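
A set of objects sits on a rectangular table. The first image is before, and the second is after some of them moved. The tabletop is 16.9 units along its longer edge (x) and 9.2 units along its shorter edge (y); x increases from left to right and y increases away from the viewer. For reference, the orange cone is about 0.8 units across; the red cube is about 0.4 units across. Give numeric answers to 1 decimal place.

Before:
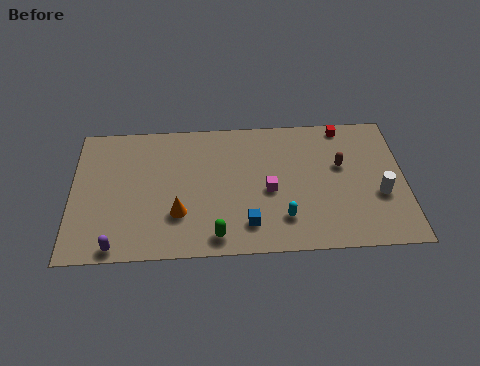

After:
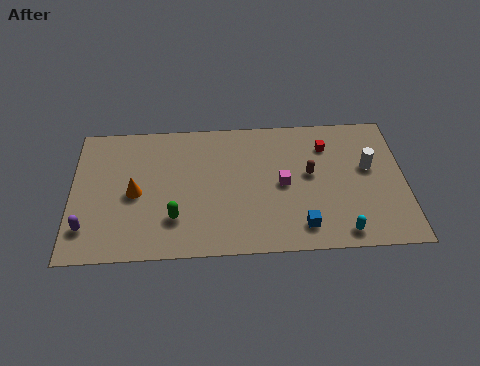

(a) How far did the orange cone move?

2.7

The orange cone was near (5.4, 2.8) before and (3.2, 4.3) after, so it travelled √(2.2² + 1.5²) ≈ 2.7 units.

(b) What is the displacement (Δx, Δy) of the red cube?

(-0.9, -1.3)

The red cube was at about (13.9, 8.3) and moved to about (13.0, 7.0).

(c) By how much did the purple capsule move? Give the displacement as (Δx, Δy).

(-1.5, 1.3)

The purple capsule started near (2.3, 0.8) and ended near (0.8, 2.1).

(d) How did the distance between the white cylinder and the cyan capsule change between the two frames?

-0.5

Before: roughly 5.1 units apart; after: 4.6. That's 0.5 units closer together.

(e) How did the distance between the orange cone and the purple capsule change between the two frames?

-0.4

Before: roughly 3.7 units apart; after: 3.3. That's 0.4 units closer together.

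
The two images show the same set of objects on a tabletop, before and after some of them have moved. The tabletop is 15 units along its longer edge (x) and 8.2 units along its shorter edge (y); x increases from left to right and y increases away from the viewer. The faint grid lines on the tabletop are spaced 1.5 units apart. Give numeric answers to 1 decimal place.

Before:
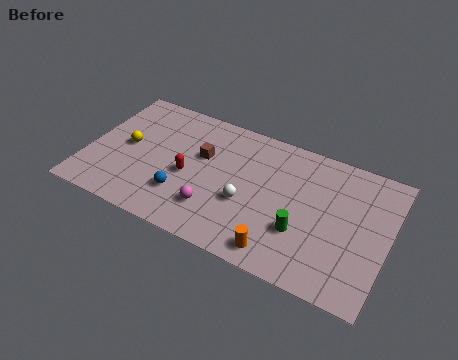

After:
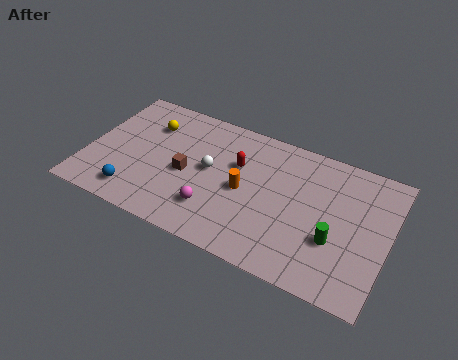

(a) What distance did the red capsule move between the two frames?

2.9

From (5.1, 3.6) to (7.4, 5.3), the red capsule covered √(2.3² + 1.7²) ≈ 2.9 units.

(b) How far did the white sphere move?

2.3

From (8.1, 3.2) to (6.1, 4.4), the white sphere covered √(2.0² + 1.2²) ≈ 2.3 units.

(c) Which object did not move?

the magenta sphere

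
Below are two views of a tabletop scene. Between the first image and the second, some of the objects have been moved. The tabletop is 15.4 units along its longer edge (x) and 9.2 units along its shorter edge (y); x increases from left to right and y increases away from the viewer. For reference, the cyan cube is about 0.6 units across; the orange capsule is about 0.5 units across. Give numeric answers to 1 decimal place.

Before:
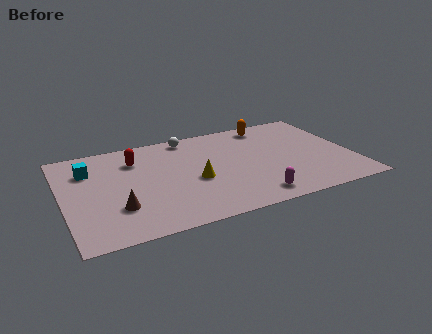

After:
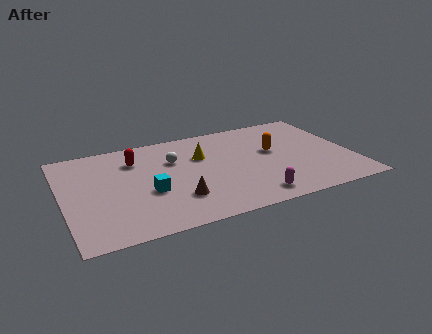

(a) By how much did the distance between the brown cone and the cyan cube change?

-2.4

The distance was about 4.2 in the first image and 1.8 in the second, so they moved 2.4 units closer together.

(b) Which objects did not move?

the magenta capsule and the red capsule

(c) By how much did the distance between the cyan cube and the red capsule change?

+0.8

The distance was about 2.5 in the first image and 3.3 in the second, so they moved 0.8 units further apart.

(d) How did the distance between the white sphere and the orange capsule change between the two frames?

+1.0

Before: roughly 4.4 units apart; after: 5.4. That's 1.0 units further apart.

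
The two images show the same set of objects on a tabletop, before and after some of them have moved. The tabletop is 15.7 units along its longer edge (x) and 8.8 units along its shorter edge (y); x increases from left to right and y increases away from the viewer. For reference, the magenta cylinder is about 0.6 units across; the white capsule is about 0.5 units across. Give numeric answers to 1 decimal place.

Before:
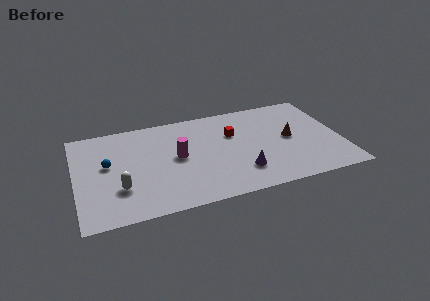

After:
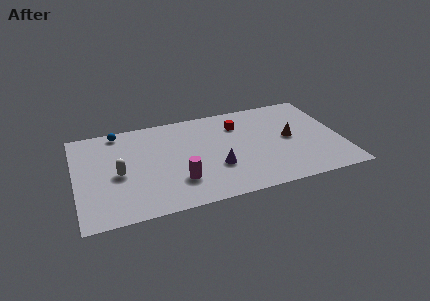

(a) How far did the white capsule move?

1.3

The white capsule was near (2.5, 2.7) before and (2.5, 4.0) after, so it travelled √(0.0² + 1.3²) ≈ 1.3 units.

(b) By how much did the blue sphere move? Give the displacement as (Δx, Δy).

(0.8, 2.9)

The blue sphere started near (1.9, 5.0) and ended near (2.7, 7.9).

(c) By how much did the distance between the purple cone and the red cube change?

+0.3

They were about 3.6 units apart before and 3.9 after — 0.3 units further apart.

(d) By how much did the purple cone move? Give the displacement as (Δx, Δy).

(-1.4, 0.8)

The purple cone was at about (9.6, 2.2) and moved to about (8.2, 3.0).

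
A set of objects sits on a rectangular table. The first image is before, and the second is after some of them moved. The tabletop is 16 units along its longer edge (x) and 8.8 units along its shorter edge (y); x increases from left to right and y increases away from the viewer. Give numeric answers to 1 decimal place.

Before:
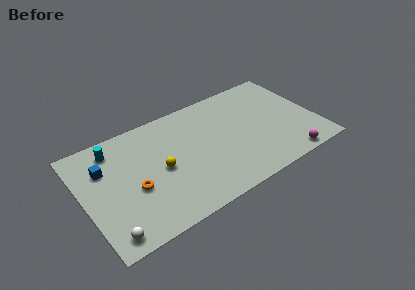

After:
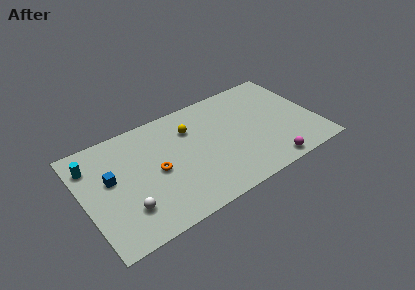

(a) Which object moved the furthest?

the yellow sphere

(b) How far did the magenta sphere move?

1.3

The magenta sphere moved from about (13.5, 0.8) to (12.2, 0.9), a distance of √(1.3² + 0.1²) ≈ 1.3.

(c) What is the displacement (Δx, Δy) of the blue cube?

(0.3, -1.0)

From the two frames, the blue cube sits at roughly (1.6, 6.1) before and (1.9, 5.1) after.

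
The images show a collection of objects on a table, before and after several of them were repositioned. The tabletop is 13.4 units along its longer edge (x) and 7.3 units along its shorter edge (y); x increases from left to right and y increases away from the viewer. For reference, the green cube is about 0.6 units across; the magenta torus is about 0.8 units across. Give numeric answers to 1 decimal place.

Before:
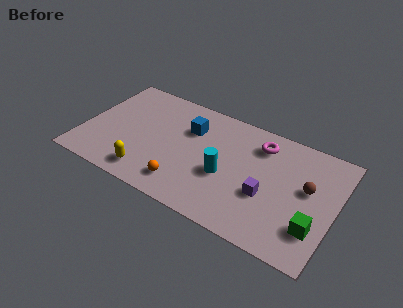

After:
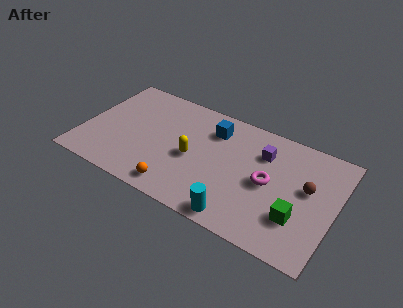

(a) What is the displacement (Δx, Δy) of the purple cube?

(-0.5, 2.5)

The purple cube started near (9.9, 2.8) and ended near (9.4, 5.3).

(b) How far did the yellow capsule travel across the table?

3.0

From (3.8, 1.2) to (5.9, 3.3), the yellow capsule covered √(2.1² + 2.1²) ≈ 3.0 units.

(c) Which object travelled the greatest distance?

the yellow capsule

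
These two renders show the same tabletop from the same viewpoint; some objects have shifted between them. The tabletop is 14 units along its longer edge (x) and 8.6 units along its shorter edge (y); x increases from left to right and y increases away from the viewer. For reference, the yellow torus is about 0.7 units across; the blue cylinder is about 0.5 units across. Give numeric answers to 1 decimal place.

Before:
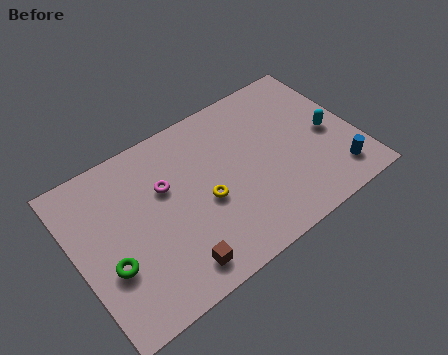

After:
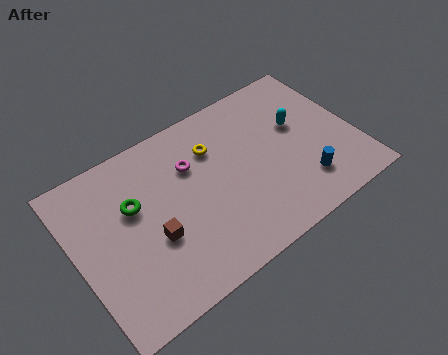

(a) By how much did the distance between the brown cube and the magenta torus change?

-0.7

The distance was about 4.2 in the first image and 3.5 in the second, so they moved 0.7 units closer together.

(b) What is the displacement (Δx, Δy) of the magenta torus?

(1.4, 0.4)

The magenta torus started near (4.6, 5.5) and ended near (6.0, 5.9).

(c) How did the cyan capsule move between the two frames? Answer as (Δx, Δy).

(-1.3, 1.2)

The cyan capsule started near (12.7, 4.0) and ended near (11.4, 5.2).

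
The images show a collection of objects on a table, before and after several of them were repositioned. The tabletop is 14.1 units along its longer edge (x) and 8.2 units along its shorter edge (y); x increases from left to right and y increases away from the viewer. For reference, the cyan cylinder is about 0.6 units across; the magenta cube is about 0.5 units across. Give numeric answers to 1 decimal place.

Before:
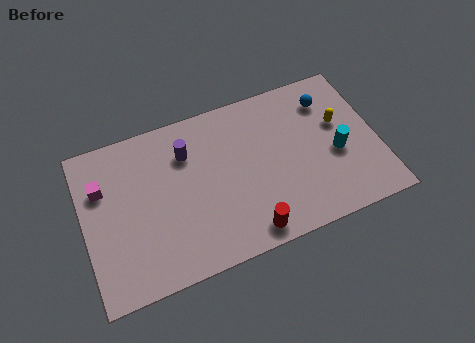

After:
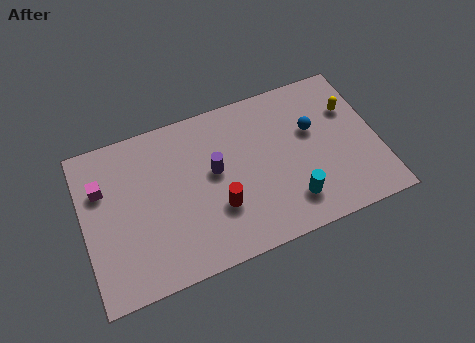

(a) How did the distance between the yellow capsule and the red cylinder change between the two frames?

+1.0

They were about 6.3 units apart before and 7.3 after — 1.0 units further apart.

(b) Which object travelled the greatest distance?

the cyan cylinder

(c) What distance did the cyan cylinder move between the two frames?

2.9

From (12.1, 3.5) to (9.7, 1.8), the cyan cylinder covered √(2.4² + 1.7²) ≈ 2.9 units.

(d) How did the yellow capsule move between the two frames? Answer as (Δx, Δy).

(0.6, 0.6)

The yellow capsule was at about (12.4, 5.0) and moved to about (13.0, 5.6).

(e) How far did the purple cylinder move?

1.8

The purple cylinder moved from about (5.1, 6.0) to (6.3, 4.6), a distance of √(1.2² + 1.4²) ≈ 1.8.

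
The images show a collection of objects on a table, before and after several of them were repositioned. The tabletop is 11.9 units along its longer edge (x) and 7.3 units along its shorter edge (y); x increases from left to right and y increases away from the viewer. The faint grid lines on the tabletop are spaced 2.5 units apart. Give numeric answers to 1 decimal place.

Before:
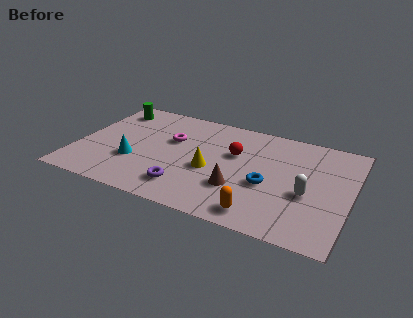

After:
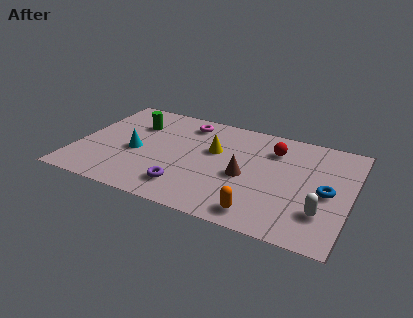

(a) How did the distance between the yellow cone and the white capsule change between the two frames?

+1.3

The distance was about 4.2 in the first image and 5.5 in the second, so they moved 1.3 units further apart.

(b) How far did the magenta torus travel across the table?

1.6

From (4.0, 4.6) to (4.5, 6.1), the magenta torus covered √(0.5² + 1.5²) ≈ 1.6 units.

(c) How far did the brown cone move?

0.9

From (7.2, 2.3) to (7.4, 3.2), the brown cone covered √(0.2² + 0.9²) ≈ 0.9 units.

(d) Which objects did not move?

the orange capsule and the purple torus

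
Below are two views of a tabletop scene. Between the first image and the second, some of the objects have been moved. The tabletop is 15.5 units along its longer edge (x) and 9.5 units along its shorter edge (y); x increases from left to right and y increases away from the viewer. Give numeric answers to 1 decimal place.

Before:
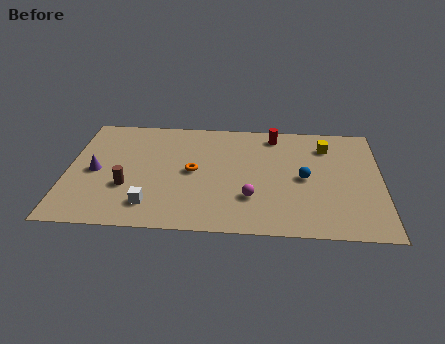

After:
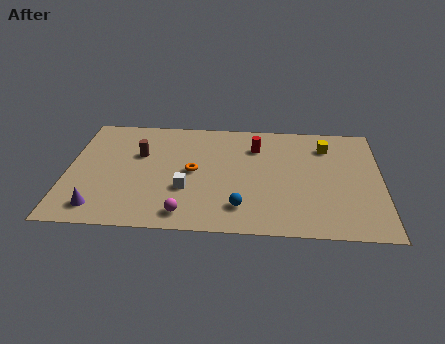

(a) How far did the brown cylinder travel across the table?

2.8

The brown cylinder moved from about (3.0, 3.3) to (3.5, 6.1), a distance of √(0.5² + 2.8²) ≈ 2.8.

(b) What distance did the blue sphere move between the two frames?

4.0

The blue sphere moved from about (11.7, 4.6) to (8.6, 2.0), a distance of √(3.1² + 2.6²) ≈ 4.0.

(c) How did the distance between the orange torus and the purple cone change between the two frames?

+0.8

Before: roughly 4.8 units apart; after: 5.6. That's 0.8 units further apart.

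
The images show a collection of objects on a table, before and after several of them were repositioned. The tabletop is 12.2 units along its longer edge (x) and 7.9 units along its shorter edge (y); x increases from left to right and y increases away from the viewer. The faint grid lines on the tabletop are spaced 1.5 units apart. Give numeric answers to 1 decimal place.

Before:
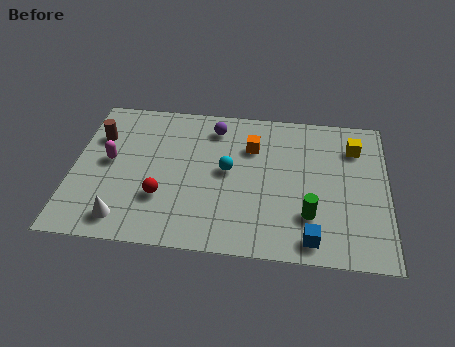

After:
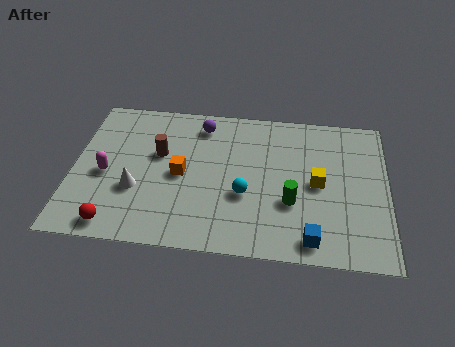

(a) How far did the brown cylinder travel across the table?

2.5

The brown cylinder moved from about (0.9, 5.5) to (3.3, 4.8), a distance of √(2.4² + 0.7²) ≈ 2.5.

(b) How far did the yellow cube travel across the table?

2.5

The yellow cube was near (10.9, 6.0) before and (9.5, 3.9) after, so it travelled √(1.4² + 2.1²) ≈ 2.5 units.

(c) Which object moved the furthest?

the orange cube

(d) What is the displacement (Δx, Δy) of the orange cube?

(-2.7, -1.8)

From the two frames, the orange cube sits at roughly (6.9, 5.6) before and (4.2, 3.8) after.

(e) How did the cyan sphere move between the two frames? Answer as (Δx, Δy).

(0.7, -1.2)

The cyan sphere was at about (6.0, 4.2) and moved to about (6.7, 3.0).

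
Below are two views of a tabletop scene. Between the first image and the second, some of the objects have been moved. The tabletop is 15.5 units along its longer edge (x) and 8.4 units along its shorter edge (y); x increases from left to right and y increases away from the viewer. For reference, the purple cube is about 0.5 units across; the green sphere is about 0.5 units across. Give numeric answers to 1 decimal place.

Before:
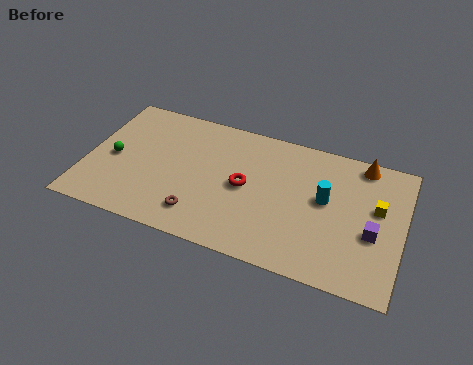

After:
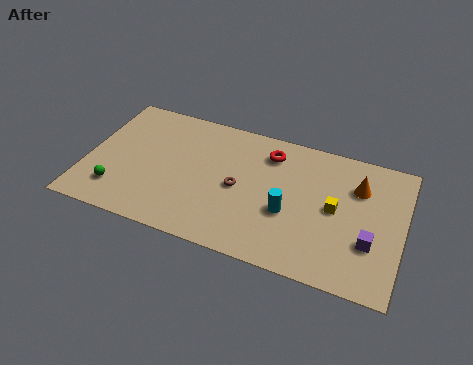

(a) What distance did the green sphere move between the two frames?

2.0

The green sphere was near (1.3, 3.9) before and (1.7, 1.9) after, so it travelled √(0.4² + 2.0²) ≈ 2.0 units.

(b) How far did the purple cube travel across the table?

0.6

The purple cube was near (14.1, 3.4) before and (14.0, 2.8) after, so it travelled √(0.1² + 0.6²) ≈ 0.6 units.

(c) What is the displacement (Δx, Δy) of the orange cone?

(-0.1, -1.5)

The orange cone started near (13.3, 7.5) and ended near (13.2, 6.0).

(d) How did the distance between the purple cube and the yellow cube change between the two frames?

+0.7

Before: roughly 1.6 units apart; after: 2.3. That's 0.7 units further apart.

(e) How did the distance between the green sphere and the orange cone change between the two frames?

-0.3

Before: roughly 12.5 units apart; after: 12.2. That's 0.3 units closer together.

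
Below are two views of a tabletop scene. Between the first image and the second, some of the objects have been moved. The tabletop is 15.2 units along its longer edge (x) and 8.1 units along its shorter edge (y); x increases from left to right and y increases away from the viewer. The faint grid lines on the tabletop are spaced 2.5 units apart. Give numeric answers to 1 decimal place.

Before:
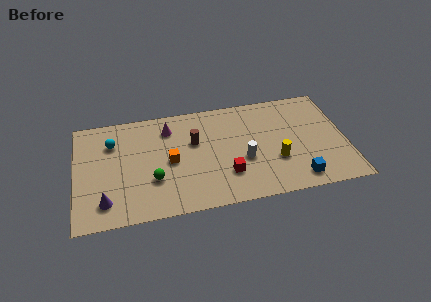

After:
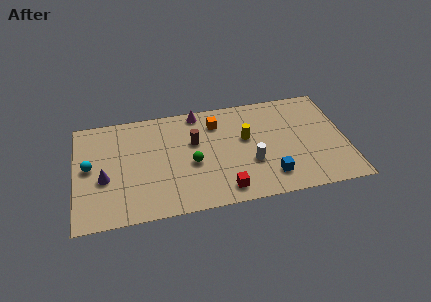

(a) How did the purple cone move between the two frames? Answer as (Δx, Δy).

(0.0, 1.7)

From the two frames, the purple cone sits at roughly (1.6, 1.6) before and (1.6, 3.3) after.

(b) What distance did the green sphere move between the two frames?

2.3

The green sphere moved from about (4.3, 2.7) to (6.5, 3.5), a distance of √(2.2² + 0.8²) ≈ 2.3.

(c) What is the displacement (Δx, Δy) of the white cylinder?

(0.4, -0.3)

The white cylinder was at about (9.4, 3.2) and moved to about (9.8, 2.9).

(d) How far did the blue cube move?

1.6

The blue cube moved from about (12.3, 1.2) to (10.8, 1.7), a distance of √(1.5² + 0.5²) ≈ 1.6.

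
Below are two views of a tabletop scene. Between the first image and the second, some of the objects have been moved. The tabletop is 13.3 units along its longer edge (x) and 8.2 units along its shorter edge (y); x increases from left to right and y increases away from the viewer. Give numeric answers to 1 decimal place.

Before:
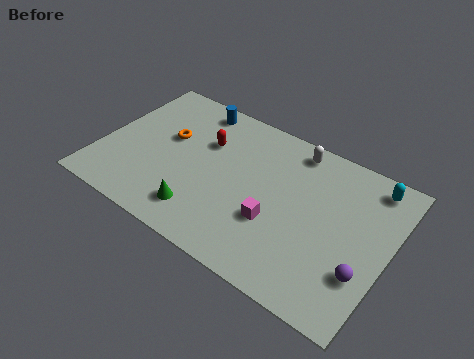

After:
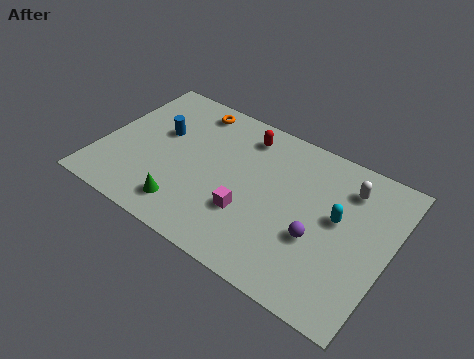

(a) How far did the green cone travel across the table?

0.7

The green cone was near (5.1, 1.6) before and (4.4, 1.5) after, so it travelled √(0.7² + 0.1²) ≈ 0.7 units.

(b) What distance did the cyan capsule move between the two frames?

2.8

The cyan capsule was near (12.1, 7.1) before and (10.9, 4.6) after, so it travelled √(1.2² + 2.5²) ≈ 2.8 units.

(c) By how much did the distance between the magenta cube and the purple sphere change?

-1.0

They were about 4.1 units apart before and 3.1 after — 1.0 units closer together.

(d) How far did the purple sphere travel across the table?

2.3

The purple sphere was near (12.4, 2.5) before and (10.2, 3.1) after, so it travelled √(2.2² + 0.6²) ≈ 2.3 units.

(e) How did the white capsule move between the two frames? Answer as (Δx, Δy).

(2.6, -0.8)

From the two frames, the white capsule sits at roughly (8.5, 7.2) before and (11.1, 6.4) after.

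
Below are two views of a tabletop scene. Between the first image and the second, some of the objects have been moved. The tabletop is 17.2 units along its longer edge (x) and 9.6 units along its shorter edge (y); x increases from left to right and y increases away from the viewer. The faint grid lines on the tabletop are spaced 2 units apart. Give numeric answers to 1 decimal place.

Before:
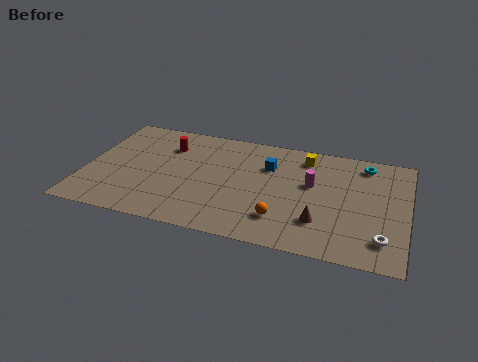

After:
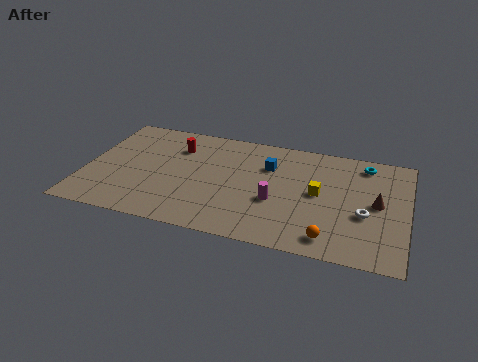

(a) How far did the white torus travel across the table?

2.1

From (16.0, 2.0) to (15.0, 3.8), the white torus covered √(1.0² + 1.8²) ≈ 2.1 units.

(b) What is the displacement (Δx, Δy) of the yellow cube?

(0.9, -3.0)

The yellow cube was at about (11.6, 8.0) and moved to about (12.5, 5.0).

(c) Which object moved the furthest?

the brown cone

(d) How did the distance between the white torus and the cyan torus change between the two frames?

-1.9

They were about 6.3 units apart before and 4.4 after — 1.9 units closer together.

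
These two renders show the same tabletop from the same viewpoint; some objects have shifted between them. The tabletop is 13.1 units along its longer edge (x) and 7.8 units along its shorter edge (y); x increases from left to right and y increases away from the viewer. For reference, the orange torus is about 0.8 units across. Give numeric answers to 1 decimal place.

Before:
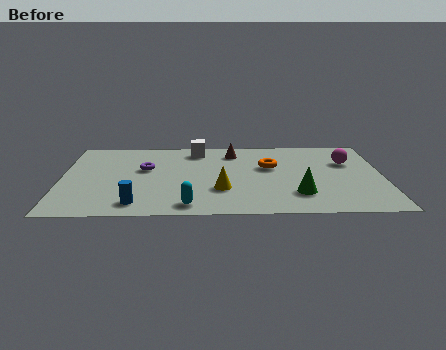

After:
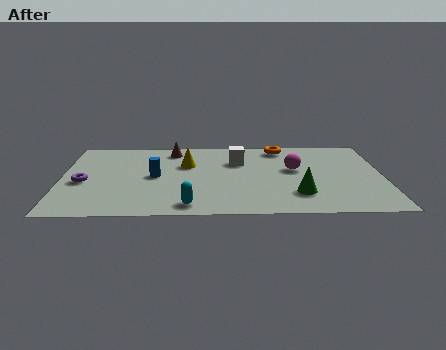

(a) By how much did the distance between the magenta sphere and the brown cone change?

+0.6

The distance was about 4.8 in the first image and 5.4 in the second, so they moved 0.6 units further apart.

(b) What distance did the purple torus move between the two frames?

2.8

The purple torus was near (3.4, 4.7) before and (0.9, 3.4) after, so it travelled √(2.5² + 1.3²) ≈ 2.8 units.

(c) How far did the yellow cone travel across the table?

3.0

The yellow cone was near (6.5, 2.5) before and (5.1, 5.1) after, so it travelled √(1.4² + 2.6²) ≈ 3.0 units.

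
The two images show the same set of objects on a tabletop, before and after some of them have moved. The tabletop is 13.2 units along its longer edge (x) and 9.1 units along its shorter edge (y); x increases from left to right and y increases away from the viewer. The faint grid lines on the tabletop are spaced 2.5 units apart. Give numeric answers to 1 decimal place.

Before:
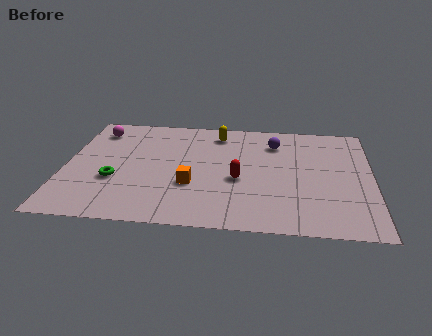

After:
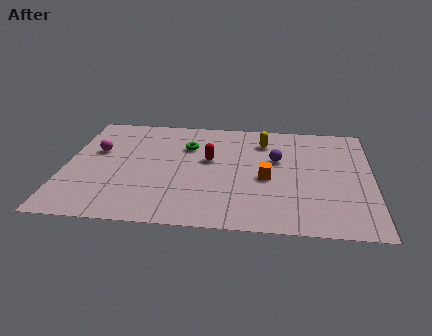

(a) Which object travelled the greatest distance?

the green torus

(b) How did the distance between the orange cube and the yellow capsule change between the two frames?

-1.4

They were about 4.5 units apart before and 3.1 after — 1.4 units closer together.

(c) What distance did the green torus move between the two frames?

4.3

The green torus moved from about (2.2, 3.3) to (5.2, 6.4), a distance of √(3.0² + 3.1²) ≈ 4.3.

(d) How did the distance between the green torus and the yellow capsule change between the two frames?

-2.7

They were about 6.1 units apart before and 3.4 after — 2.7 units closer together.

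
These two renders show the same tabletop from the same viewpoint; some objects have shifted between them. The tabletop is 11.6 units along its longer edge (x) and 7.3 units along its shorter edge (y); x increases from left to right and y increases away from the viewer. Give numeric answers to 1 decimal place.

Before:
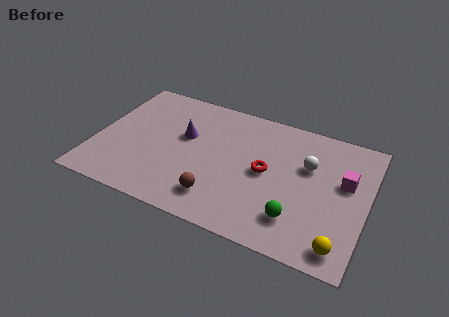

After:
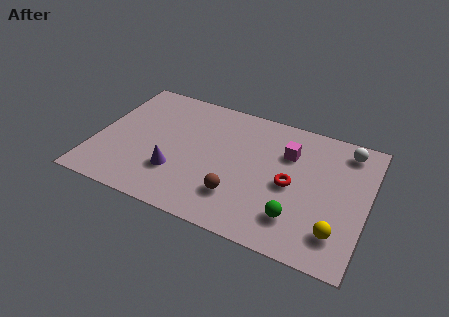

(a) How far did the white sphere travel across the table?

2.1

The white sphere was near (9.0, 4.7) before and (10.5, 6.2) after, so it travelled √(1.5² + 1.5²) ≈ 2.1 units.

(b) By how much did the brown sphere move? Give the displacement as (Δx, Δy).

(0.8, 0.4)

The brown sphere started near (5.5, 1.5) and ended near (6.3, 1.9).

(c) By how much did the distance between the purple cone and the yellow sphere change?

-0.9

The distance was about 7.8 in the first image and 6.9 in the second, so they moved 0.9 units closer together.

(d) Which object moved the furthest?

the magenta cube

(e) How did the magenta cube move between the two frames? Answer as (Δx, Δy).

(-2.5, 0.7)

The magenta cube started near (10.6, 4.4) and ended near (8.1, 5.1).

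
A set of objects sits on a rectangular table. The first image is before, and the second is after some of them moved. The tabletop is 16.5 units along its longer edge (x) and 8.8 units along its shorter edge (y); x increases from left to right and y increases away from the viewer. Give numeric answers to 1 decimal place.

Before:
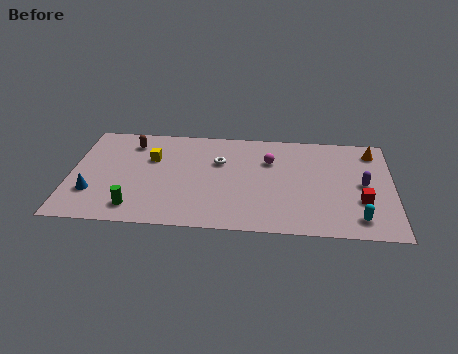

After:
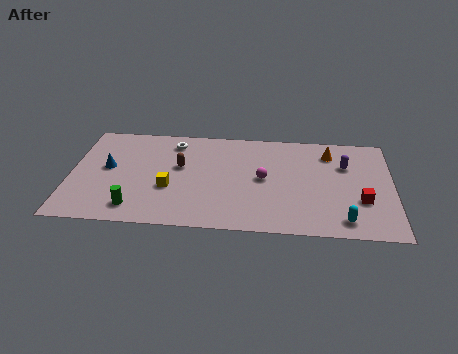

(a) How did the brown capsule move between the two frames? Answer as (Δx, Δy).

(2.6, -1.9)

The brown capsule was at about (3.0, 7.1) and moved to about (5.6, 5.2).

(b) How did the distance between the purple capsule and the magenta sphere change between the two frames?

-0.6

They were about 5.1 units apart before and 4.5 after — 0.6 units closer together.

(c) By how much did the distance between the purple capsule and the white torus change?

+1.5

Before: roughly 7.5 units apart; after: 9.0. That's 1.5 units further apart.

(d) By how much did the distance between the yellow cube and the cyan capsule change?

-2.3

They were about 11.4 units apart before and 9.1 after — 2.3 units closer together.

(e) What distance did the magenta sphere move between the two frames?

1.6

The magenta sphere was near (10.2, 6.1) before and (9.9, 4.5) after, so it travelled √(0.3² + 1.6²) ≈ 1.6 units.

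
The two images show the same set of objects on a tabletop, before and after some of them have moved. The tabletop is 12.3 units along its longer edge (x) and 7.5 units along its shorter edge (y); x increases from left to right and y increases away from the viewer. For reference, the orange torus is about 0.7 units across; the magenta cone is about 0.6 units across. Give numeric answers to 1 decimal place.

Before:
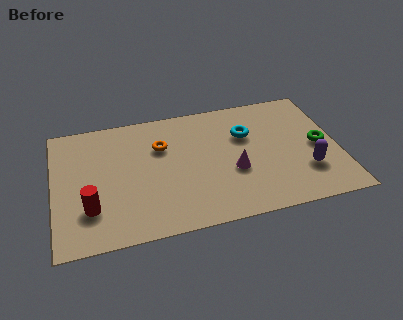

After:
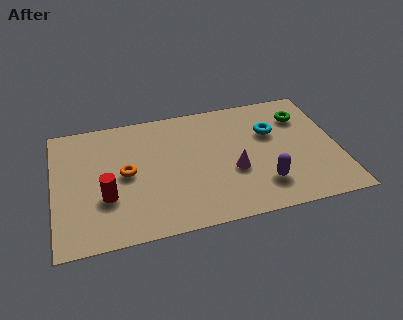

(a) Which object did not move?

the magenta cone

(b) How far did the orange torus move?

2.1

The orange torus was near (4.7, 5.1) before and (3.1, 3.8) after, so it travelled √(1.6² + 1.3²) ≈ 2.1 units.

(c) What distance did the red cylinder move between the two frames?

0.9

The red cylinder was near (1.5, 2.1) before and (2.2, 2.6) after, so it travelled √(0.7² + 0.5²) ≈ 0.9 units.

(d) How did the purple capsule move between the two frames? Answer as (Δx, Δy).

(-1.9, -0.4)

From the two frames, the purple capsule sits at roughly (10.8, 2.2) before and (8.9, 1.8) after.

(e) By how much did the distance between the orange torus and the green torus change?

+1.0

They were about 7.0 units apart before and 8.0 after — 1.0 units further apart.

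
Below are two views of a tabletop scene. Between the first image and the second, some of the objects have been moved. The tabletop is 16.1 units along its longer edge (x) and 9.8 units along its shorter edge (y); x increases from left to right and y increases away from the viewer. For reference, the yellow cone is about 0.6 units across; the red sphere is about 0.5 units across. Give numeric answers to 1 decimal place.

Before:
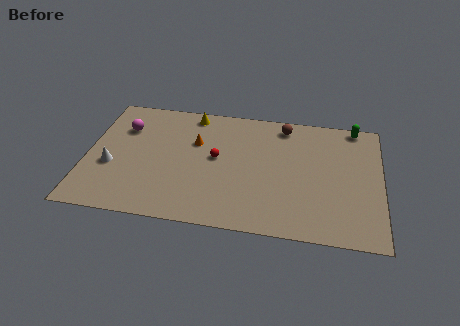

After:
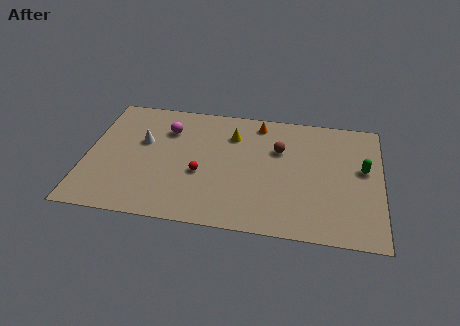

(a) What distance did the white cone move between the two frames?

2.7

The white cone was near (1.4, 3.8) before and (3.0, 6.0) after, so it travelled √(1.6² + 2.2²) ≈ 2.7 units.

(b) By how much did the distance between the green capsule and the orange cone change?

-2.6

The distance was about 9.1 in the first image and 6.5 in the second, so they moved 2.6 units closer together.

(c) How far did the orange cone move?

4.0

The orange cone was near (5.9, 6.4) before and (9.3, 8.5) after, so it travelled √(3.4² + 2.1²) ≈ 4.0 units.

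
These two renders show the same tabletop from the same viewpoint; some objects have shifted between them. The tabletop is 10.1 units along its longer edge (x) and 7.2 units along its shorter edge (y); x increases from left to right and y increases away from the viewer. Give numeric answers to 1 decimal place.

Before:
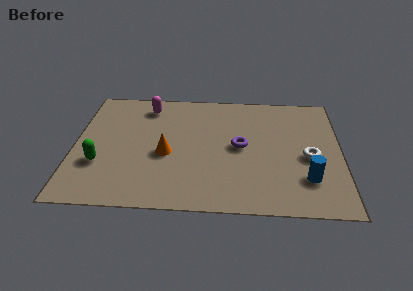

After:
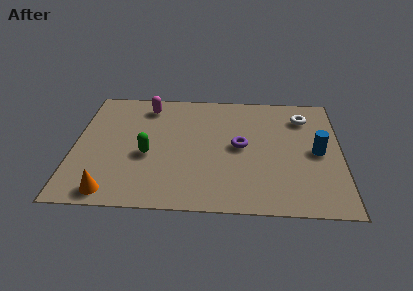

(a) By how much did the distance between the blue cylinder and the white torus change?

+0.9

The distance was about 1.3 in the first image and 2.2 in the second, so they moved 0.9 units further apart.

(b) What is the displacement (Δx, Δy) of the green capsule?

(1.8, 0.6)

The green capsule started near (1.0, 2.4) and ended near (2.8, 3.0).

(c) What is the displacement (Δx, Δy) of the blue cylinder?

(0.4, 1.6)

From the two frames, the blue cylinder sits at roughly (8.8, 1.9) before and (9.2, 3.5) after.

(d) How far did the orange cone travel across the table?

3.0

The orange cone was near (3.5, 3.1) before and (1.5, 0.8) after, so it travelled √(2.0² + 2.3²) ≈ 3.0 units.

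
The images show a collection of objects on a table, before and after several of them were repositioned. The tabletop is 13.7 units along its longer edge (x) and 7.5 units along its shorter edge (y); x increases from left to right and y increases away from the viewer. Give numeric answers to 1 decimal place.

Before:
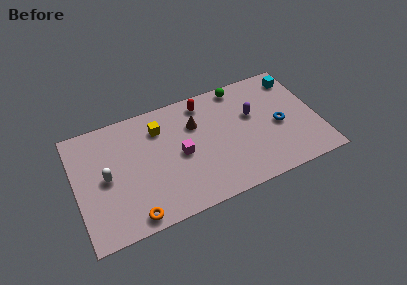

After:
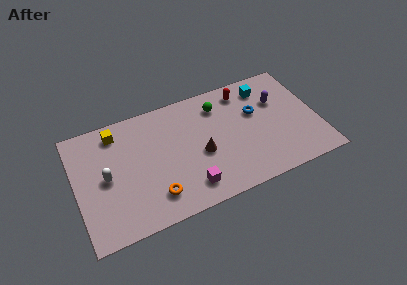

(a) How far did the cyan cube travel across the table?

1.8

From (12.8, 6.2) to (11.0, 6.1), the cyan cube covered √(1.8² + 0.1²) ≈ 1.8 units.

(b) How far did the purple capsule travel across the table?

1.6

From (10.1, 4.6) to (11.6, 5.0), the purple capsule covered √(1.5² + 0.4²) ≈ 1.6 units.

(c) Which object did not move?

the white capsule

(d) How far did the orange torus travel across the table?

1.5

The orange torus was near (2.9, 0.8) before and (4.2, 1.6) after, so it travelled √(1.3² + 0.8²) ≈ 1.5 units.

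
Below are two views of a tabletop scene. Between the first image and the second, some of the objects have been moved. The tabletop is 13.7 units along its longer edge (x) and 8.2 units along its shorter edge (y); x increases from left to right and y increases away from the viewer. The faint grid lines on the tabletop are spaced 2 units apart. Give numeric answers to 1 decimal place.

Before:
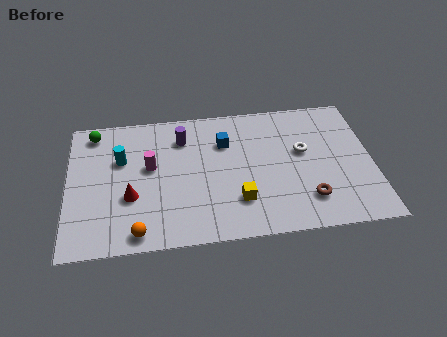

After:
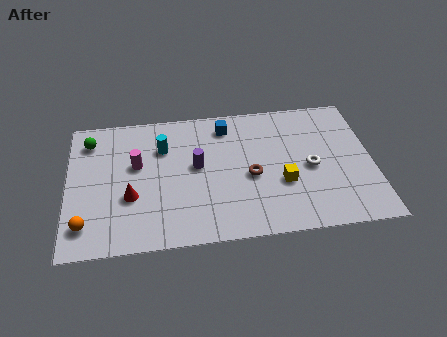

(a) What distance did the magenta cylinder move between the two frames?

0.6

The magenta cylinder was near (3.7, 4.7) before and (3.1, 4.9) after, so it travelled √(0.6² + 0.2²) ≈ 0.6 units.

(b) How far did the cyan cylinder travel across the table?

2.0

The cyan cylinder was near (2.4, 5.3) before and (4.3, 5.8) after, so it travelled √(1.9² + 0.5²) ≈ 2.0 units.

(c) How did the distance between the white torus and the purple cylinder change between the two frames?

-0.5

Before: roughly 5.6 units apart; after: 5.1. That's 0.5 units closer together.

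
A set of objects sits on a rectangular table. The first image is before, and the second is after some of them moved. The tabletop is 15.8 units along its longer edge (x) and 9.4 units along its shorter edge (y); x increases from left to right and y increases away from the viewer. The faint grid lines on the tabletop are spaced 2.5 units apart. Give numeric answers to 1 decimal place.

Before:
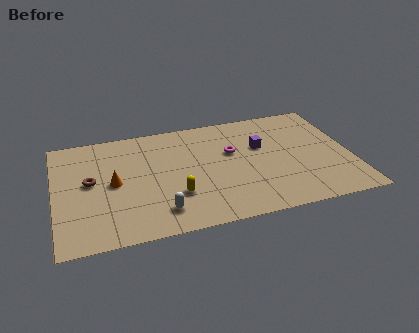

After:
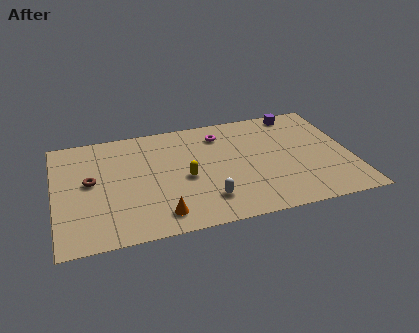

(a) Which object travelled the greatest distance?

the orange cone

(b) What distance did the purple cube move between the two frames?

3.3

From (11.1, 5.9) to (13.3, 8.4), the purple cube covered √(2.2² + 2.5²) ≈ 3.3 units.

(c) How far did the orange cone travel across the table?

3.9

From (3.1, 4.7) to (5.4, 1.5), the orange cone covered √(2.3² + 3.2²) ≈ 3.9 units.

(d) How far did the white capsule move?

2.5

From (5.4, 1.8) to (7.9, 2.1), the white capsule covered √(2.5² + 0.3²) ≈ 2.5 units.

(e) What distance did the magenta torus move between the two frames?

1.8

The magenta torus was near (9.5, 5.8) before and (9.0, 7.5) after, so it travelled √(0.5² + 1.7²) ≈ 1.8 units.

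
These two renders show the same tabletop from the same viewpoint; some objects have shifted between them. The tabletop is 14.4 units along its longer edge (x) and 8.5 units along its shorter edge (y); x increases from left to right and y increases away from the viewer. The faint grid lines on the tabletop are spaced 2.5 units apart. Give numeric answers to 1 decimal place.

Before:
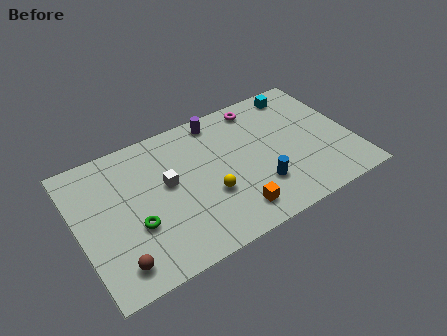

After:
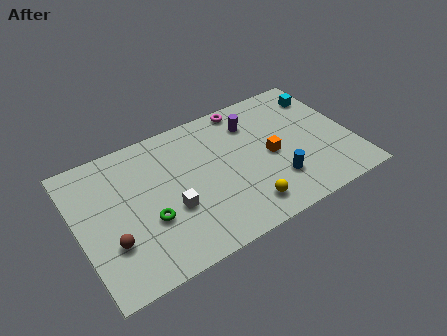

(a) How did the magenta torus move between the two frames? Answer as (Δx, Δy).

(-0.7, 0.3)

From the two frames, the magenta torus sits at roughly (10.0, 7.4) before and (9.3, 7.7) after.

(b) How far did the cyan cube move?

1.4

The cyan cube moved from about (12.2, 7.4) to (13.4, 6.7), a distance of √(1.2² + 0.7²) ≈ 1.4.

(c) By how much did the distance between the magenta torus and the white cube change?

+0.5

They were about 5.9 units apart before and 6.4 after — 0.5 units further apart.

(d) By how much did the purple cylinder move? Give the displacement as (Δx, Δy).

(1.7, -1.0)

The purple cylinder was at about (7.8, 7.5) and moved to about (9.5, 6.5).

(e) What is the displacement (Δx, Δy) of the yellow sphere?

(1.6, -1.6)

The yellow sphere was at about (6.7, 3.1) and moved to about (8.3, 1.5).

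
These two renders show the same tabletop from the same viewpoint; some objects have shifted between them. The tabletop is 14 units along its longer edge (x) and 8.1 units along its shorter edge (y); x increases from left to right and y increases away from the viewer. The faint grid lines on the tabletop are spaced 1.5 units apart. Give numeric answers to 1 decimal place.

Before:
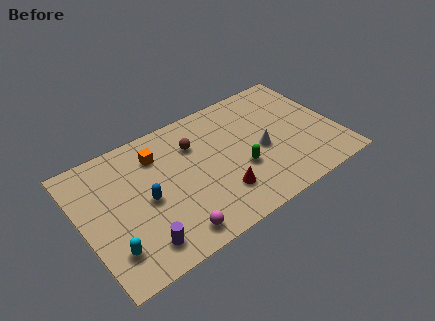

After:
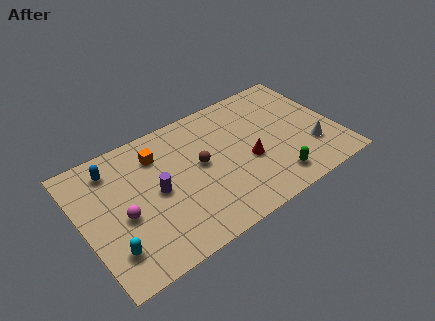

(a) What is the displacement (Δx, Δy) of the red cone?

(1.8, 1.2)

From the two frames, the red cone sits at roughly (7.2, 2.1) before and (9.0, 3.3) after.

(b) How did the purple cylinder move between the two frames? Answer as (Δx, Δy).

(1.3, 2.6)

The purple cylinder started near (2.7, 1.4) and ended near (4.0, 4.0).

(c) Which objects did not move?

the orange cube and the cyan capsule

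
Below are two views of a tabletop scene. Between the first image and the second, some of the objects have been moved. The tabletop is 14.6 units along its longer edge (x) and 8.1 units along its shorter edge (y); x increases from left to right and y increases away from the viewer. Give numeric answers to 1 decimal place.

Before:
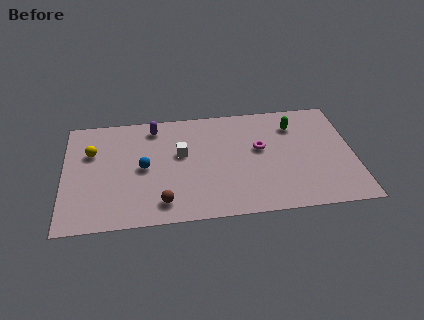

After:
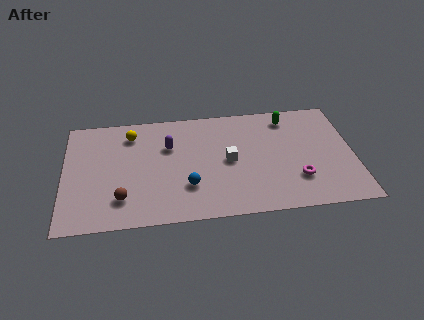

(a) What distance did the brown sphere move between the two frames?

2.1

The brown sphere was near (4.9, 1.4) before and (2.9, 1.9) after, so it travelled √(2.0² + 0.5²) ≈ 2.1 units.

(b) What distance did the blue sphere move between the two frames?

2.7

The blue sphere was near (4.0, 4.0) before and (6.2, 2.4) after, so it travelled √(2.2² + 1.6²) ≈ 2.7 units.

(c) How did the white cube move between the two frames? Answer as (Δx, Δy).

(2.4, -0.8)

The white cube was at about (5.9, 4.8) and moved to about (8.3, 4.0).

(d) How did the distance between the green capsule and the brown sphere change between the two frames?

+1.5

They were about 8.3 units apart before and 9.8 after — 1.5 units further apart.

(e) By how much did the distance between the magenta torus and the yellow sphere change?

+0.8

They were about 8.5 units apart before and 9.3 after — 0.8 units further apart.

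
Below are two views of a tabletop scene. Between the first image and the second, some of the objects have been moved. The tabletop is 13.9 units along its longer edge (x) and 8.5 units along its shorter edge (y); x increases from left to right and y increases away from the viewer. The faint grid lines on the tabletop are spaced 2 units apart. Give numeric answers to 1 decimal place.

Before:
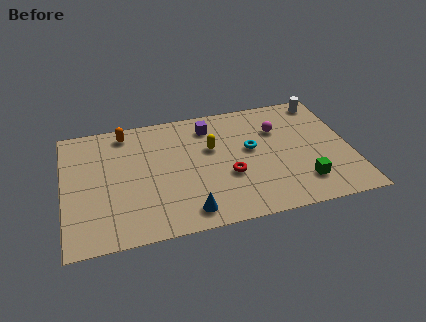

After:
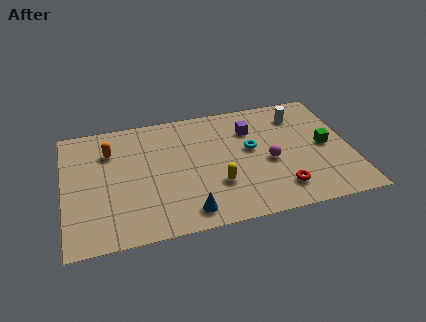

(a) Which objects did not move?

the cyan torus and the blue cone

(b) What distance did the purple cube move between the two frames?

2.1

The purple cube was near (7.2, 6.9) before and (9.2, 6.2) after, so it travelled √(2.0² + 0.7²) ≈ 2.1 units.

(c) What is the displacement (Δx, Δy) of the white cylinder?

(-1.3, -0.8)

The white cylinder started near (12.9, 7.5) and ended near (11.6, 6.7).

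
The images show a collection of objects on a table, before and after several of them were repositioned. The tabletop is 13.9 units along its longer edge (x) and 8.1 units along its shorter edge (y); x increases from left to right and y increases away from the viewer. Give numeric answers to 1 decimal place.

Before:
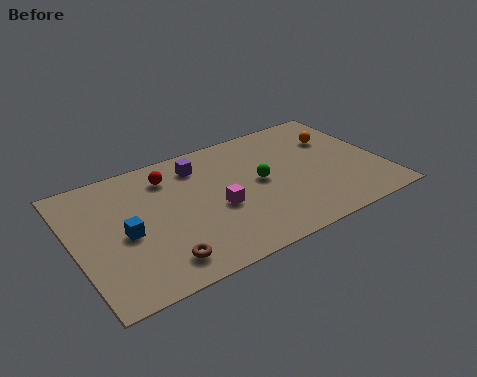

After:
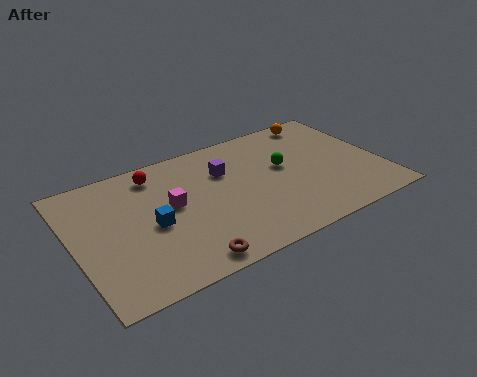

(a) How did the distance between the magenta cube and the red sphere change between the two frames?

-1.2

They were about 3.5 units apart before and 2.3 after — 1.2 units closer together.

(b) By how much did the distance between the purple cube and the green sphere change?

-0.6

The distance was about 3.4 in the first image and 2.8 in the second, so they moved 0.6 units closer together.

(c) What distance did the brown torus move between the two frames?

1.2

The brown torus moved from about (3.4, 1.4) to (4.5, 0.9), a distance of √(1.1² + 0.5²) ≈ 1.2.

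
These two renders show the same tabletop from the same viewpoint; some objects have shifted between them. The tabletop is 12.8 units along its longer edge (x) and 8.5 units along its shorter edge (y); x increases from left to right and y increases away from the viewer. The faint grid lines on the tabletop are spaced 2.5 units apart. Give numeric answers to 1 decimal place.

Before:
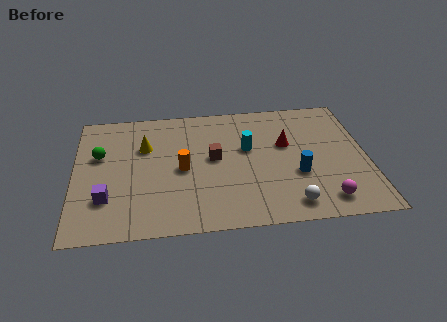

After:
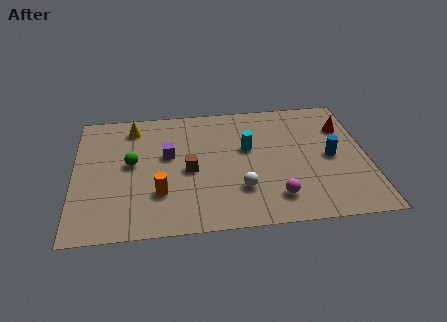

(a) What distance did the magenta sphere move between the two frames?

2.1

From (10.8, 1.3) to (8.7, 1.7), the magenta sphere covered √(2.1² + 0.4²) ≈ 2.1 units.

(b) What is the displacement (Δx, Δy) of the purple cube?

(2.7, 2.6)

The purple cube started near (1.4, 2.4) and ended near (4.1, 5.0).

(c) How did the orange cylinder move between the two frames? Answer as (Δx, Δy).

(-1.0, -1.5)

The orange cylinder started near (4.7, 4.0) and ended near (3.7, 2.5).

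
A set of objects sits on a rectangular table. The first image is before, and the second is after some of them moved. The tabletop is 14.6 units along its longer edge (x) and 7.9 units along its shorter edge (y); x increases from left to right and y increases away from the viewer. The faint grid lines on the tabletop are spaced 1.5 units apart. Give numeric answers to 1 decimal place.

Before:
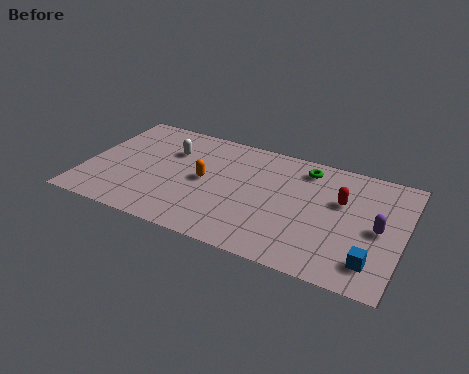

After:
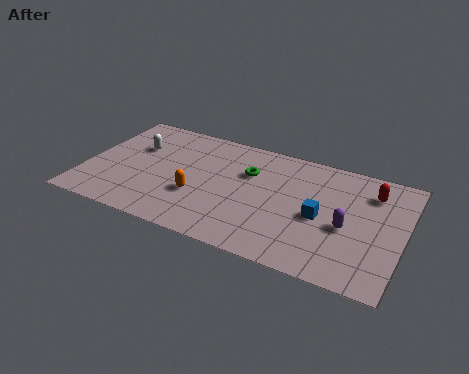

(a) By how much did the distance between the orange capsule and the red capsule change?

+2.1

The distance was about 6.3 in the first image and 8.4 in the second, so they moved 2.1 units further apart.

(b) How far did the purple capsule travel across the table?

1.5

The purple capsule moved from about (13.5, 3.8) to (12.1, 3.4), a distance of √(1.4² + 0.4²) ≈ 1.5.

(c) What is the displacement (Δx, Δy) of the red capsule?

(1.3, 1.1)

The red capsule was at about (11.7, 5.0) and moved to about (13.0, 6.1).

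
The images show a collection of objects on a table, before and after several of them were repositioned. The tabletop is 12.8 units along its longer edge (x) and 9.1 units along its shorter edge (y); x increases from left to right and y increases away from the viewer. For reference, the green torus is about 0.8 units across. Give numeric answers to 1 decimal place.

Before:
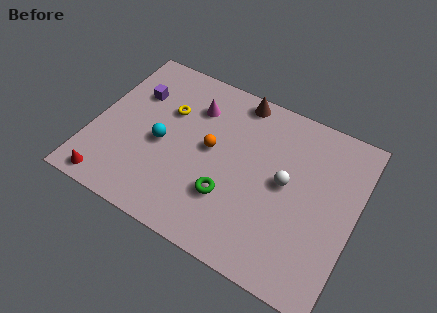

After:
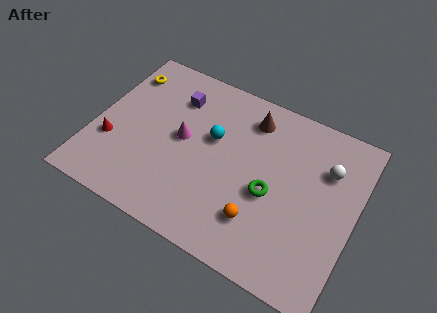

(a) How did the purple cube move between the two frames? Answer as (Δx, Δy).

(1.9, 0.6)

From the two frames, the purple cube sits at roughly (1.7, 6.3) before and (3.6, 6.9) after.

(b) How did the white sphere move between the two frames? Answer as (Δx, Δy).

(1.8, 1.6)

From the two frames, the white sphere sits at roughly (9.4, 4.8) before and (11.2, 6.4) after.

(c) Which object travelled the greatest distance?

the orange sphere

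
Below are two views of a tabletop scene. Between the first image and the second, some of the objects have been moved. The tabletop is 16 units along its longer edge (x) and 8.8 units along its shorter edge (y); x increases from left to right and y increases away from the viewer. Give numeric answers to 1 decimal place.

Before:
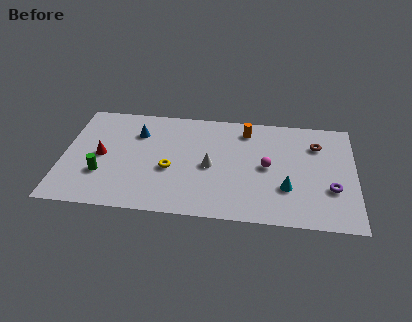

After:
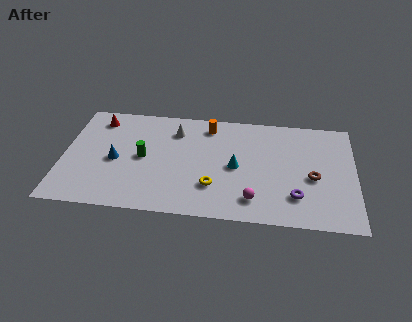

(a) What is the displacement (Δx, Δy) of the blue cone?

(-1.1, -2.4)

The blue cone was at about (4.0, 6.4) and moved to about (2.9, 4.0).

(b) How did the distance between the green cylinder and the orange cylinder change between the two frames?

-4.4

Before: roughly 9.0 units apart; after: 4.6. That's 4.4 units closer together.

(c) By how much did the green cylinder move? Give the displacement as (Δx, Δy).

(2.2, 1.6)

The green cylinder was at about (2.2, 2.8) and moved to about (4.4, 4.4).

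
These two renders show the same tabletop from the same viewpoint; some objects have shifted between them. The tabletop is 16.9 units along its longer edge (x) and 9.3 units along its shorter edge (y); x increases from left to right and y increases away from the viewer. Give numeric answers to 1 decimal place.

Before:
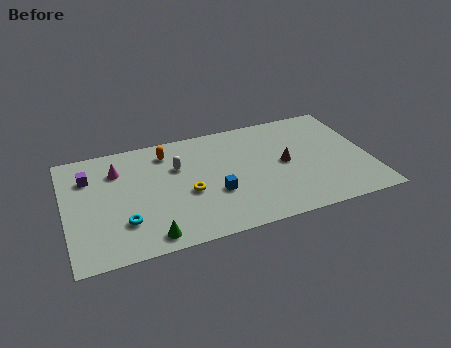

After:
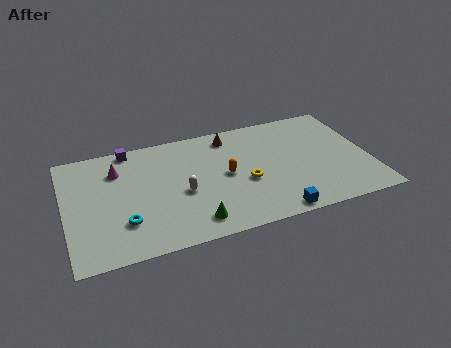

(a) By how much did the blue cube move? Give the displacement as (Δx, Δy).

(3.0, -2.6)

The blue cube started near (8.2, 3.4) and ended near (11.2, 0.8).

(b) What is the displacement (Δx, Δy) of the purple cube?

(2.4, 1.7)

The purple cube was at about (1.4, 6.8) and moved to about (3.8, 8.5).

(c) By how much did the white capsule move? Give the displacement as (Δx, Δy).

(0.1, -2.2)

The white capsule started near (6.3, 6.2) and ended near (6.4, 4.0).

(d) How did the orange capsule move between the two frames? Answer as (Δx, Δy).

(3.1, -2.9)

The orange capsule started near (5.8, 7.6) and ended near (8.9, 4.7).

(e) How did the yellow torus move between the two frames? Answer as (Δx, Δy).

(3.2, -0.1)

The yellow torus started near (6.7, 3.9) and ended near (9.9, 3.8).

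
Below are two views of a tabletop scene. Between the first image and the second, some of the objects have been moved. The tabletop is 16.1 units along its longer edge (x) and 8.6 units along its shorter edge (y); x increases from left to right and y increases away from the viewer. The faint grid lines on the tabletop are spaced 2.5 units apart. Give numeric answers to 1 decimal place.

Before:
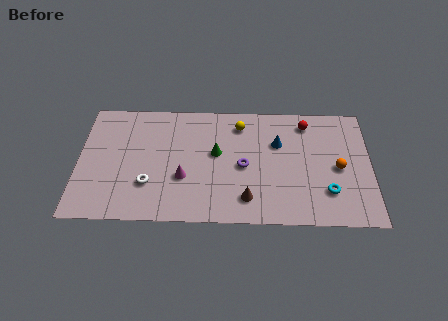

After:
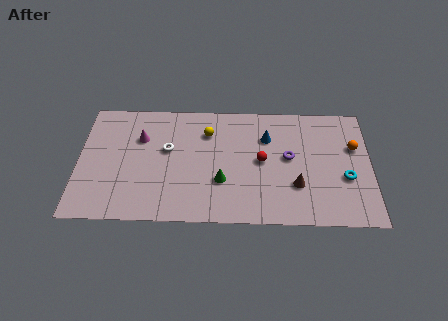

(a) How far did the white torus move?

2.7

The white torus moved from about (3.9, 2.6) to (4.9, 5.1), a distance of √(1.0² + 2.5²) ≈ 2.7.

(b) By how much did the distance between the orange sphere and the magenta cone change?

+3.3

The distance was about 8.5 in the first image and 11.8 in the second, so they moved 3.3 units further apart.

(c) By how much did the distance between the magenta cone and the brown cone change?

+5.4

The distance was about 3.8 in the first image and 9.2 in the second, so they moved 5.4 units further apart.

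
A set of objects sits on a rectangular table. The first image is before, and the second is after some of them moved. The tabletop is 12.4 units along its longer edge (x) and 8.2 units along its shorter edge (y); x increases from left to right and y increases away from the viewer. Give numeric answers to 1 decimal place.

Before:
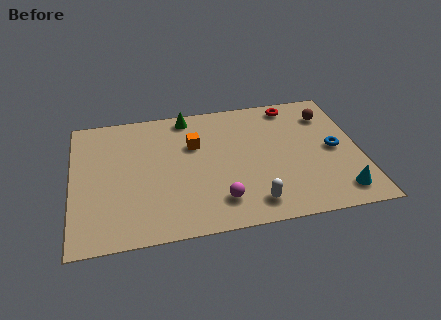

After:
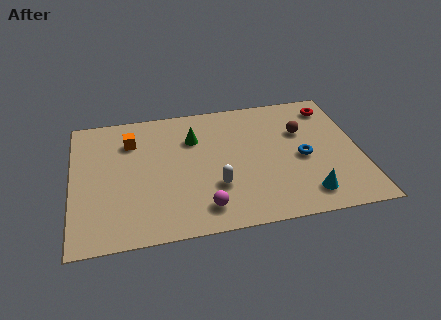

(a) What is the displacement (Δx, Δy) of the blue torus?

(-1.4, -0.3)

From the two frames, the blue torus sits at roughly (11.3, 4.0) before and (9.9, 3.7) after.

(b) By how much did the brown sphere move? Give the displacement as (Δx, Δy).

(-1.2, -0.9)

The brown sphere started near (11.2, 6.3) and ended near (10.0, 5.4).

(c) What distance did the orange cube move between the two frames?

2.8

The orange cube moved from about (5.3, 5.4) to (2.6, 6.1), a distance of √(2.7² + 0.7²) ≈ 2.8.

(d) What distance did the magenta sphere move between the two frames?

0.8

The magenta sphere moved from about (6.2, 1.7) to (5.5, 1.4), a distance of √(0.7² + 0.3²) ≈ 0.8.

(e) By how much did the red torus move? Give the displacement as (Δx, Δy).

(1.7, -0.4)

From the two frames, the red torus sits at roughly (9.7, 7.2) before and (11.4, 6.8) after.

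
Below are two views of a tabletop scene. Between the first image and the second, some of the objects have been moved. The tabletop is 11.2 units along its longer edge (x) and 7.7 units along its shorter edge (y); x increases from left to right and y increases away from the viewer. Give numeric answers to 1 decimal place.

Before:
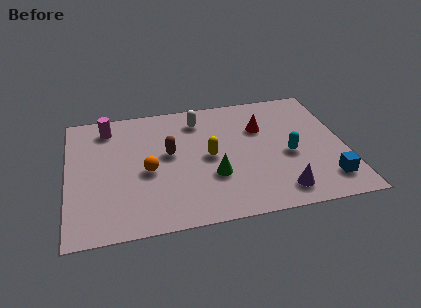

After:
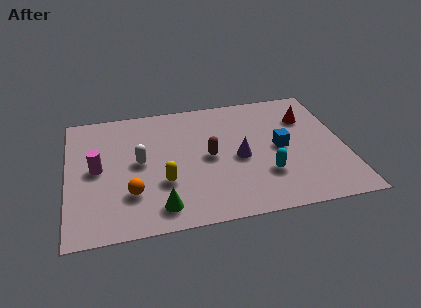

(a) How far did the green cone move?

2.6

The green cone moved from about (5.8, 2.6) to (3.6, 1.2), a distance of √(2.2² + 1.4²) ≈ 2.6.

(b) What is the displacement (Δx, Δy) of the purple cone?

(-1.5, 2.3)

From the two frames, the purple cone sits at roughly (8.4, 1.2) before and (6.9, 3.5) after.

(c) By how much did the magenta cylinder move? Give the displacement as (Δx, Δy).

(-0.5, -2.5)

The magenta cylinder started near (1.7, 6.4) and ended near (1.2, 3.9).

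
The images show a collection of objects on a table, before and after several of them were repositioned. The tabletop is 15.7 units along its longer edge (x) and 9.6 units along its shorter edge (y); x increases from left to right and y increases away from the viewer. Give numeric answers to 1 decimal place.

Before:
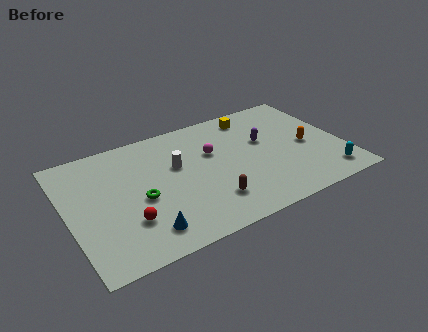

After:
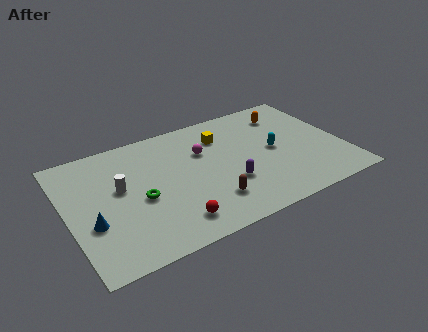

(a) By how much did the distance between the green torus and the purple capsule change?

-2.6

They were about 7.6 units apart before and 5.0 after — 2.6 units closer together.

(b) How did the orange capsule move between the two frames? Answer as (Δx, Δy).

(-0.7, 3.2)

The orange capsule started near (13.7, 4.4) and ended near (13.0, 7.6).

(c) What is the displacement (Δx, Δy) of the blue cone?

(-2.7, 1.8)

From the two frames, the blue cone sits at roughly (3.9, 1.7) before and (1.2, 3.5) after.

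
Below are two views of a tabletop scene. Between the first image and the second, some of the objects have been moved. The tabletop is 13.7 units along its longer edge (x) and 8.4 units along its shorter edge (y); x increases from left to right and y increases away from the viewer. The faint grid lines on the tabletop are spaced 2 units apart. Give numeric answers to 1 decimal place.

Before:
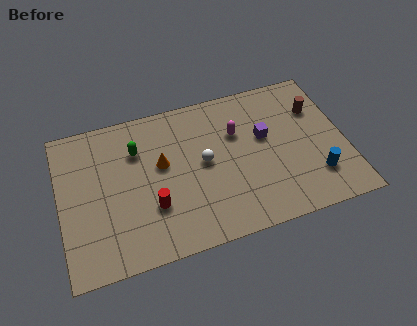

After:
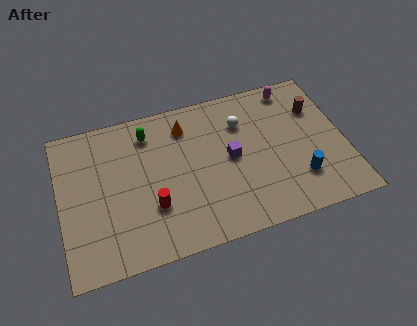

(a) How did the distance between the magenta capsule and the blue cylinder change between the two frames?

+0.3

They were about 4.9 units apart before and 5.2 after — 0.3 units further apart.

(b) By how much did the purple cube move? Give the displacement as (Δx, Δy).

(-1.7, -0.7)

From the two frames, the purple cube sits at roughly (9.9, 5.0) before and (8.2, 4.3) after.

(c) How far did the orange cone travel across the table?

2.2

The orange cone moved from about (4.9, 4.9) to (6.2, 6.7), a distance of √(1.3² + 1.8²) ≈ 2.2.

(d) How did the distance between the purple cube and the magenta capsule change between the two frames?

+3.1

They were about 1.4 units apart before and 4.5 after — 3.1 units further apart.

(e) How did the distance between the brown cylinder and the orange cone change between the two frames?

-1.3

The distance was about 7.7 in the first image and 6.4 in the second, so they moved 1.3 units closer together.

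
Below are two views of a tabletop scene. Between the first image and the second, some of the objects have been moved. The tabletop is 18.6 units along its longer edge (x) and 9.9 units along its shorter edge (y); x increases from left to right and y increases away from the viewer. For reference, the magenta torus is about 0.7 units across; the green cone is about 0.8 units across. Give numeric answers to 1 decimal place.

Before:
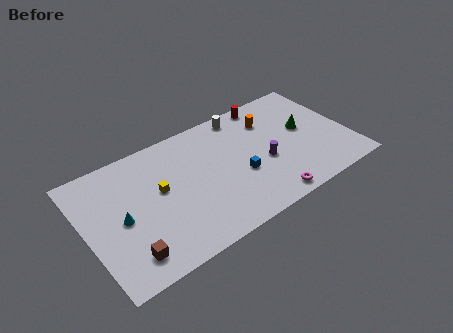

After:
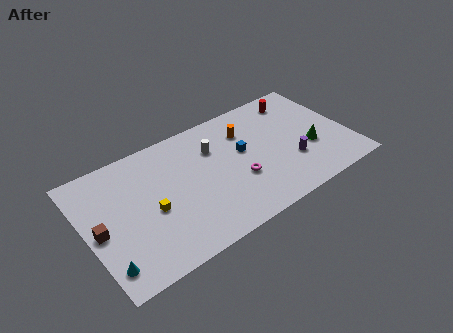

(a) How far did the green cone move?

1.8

The green cone moved from about (15.7, 5.5) to (15.8, 3.7), a distance of √(0.1² + 1.8²) ≈ 1.8.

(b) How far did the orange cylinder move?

1.8

From (13.5, 7.4) to (11.7, 7.3), the orange cylinder covered √(1.8² + 0.1²) ≈ 1.8 units.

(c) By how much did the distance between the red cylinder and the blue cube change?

-0.7

They were about 5.9 units apart before and 5.2 after — 0.7 units closer together.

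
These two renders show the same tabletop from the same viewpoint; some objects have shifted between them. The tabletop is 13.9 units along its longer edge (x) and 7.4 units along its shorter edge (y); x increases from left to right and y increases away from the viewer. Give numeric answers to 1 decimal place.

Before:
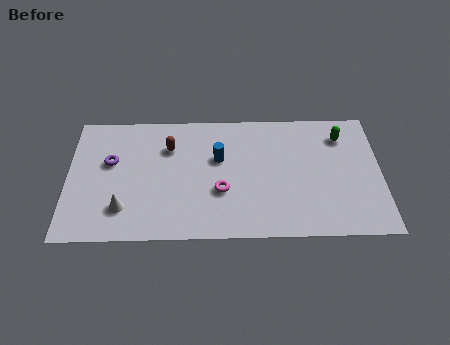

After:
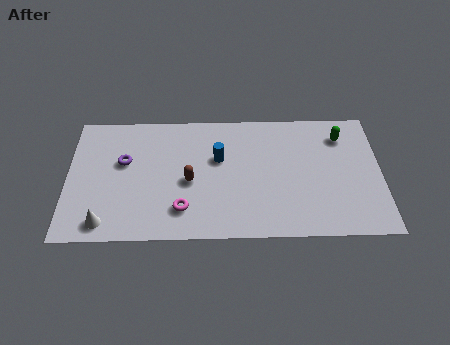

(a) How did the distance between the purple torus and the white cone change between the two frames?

+0.8

Before: roughly 2.8 units apart; after: 3.6. That's 0.8 units further apart.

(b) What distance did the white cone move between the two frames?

1.1

From (2.5, 1.8) to (1.7, 1.0), the white cone covered √(0.8² + 0.8²) ≈ 1.1 units.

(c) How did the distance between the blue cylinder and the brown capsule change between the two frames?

-0.5

Before: roughly 2.3 units apart; after: 1.8. That's 0.5 units closer together.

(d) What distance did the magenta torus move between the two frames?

2.0

From (6.8, 2.7) to (5.1, 1.7), the magenta torus covered √(1.7² + 1.0²) ≈ 2.0 units.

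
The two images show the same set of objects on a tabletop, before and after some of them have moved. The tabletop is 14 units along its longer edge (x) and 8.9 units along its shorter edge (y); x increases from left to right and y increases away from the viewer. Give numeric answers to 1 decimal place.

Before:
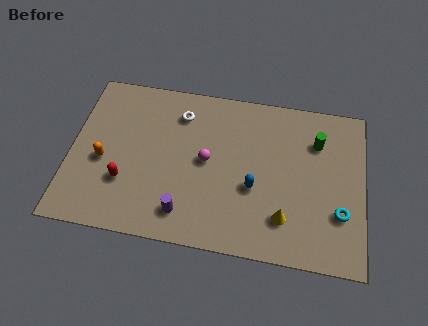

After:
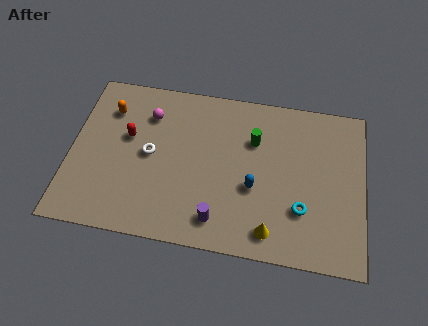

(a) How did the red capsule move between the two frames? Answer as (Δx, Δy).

(0.0, 2.5)

The red capsule was at about (2.7, 2.8) and moved to about (2.7, 5.3).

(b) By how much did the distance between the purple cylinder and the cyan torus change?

-3.3

Before: roughly 7.4 units apart; after: 4.1. That's 3.3 units closer together.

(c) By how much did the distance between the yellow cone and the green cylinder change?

+0.3

They were about 4.6 units apart before and 4.9 after — 0.3 units further apart.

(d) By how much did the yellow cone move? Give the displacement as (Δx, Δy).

(-0.6, -0.8)

From the two frames, the yellow cone sits at roughly (10.3, 2.1) before and (9.7, 1.3) after.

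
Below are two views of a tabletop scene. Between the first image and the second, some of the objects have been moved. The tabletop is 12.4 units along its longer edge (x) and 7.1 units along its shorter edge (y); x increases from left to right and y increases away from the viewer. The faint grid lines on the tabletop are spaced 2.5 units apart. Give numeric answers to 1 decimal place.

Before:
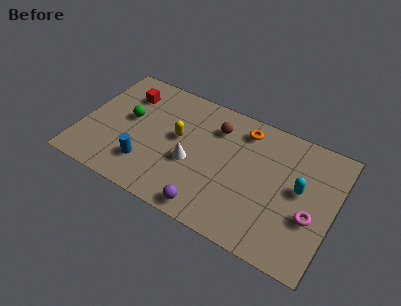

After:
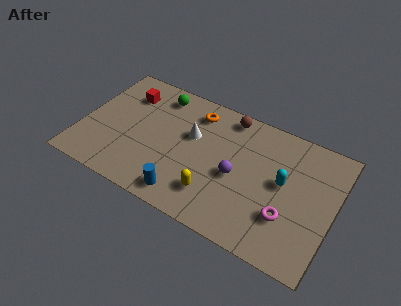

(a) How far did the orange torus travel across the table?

2.4

The orange torus moved from about (7.7, 5.9) to (5.3, 5.8), a distance of √(2.4² + 0.1²) ≈ 2.4.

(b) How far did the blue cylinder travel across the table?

2.2

From (3.4, 1.8) to (5.5, 1.0), the blue cylinder covered √(2.1² + 0.8²) ≈ 2.2 units.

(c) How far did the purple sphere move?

2.6

The purple sphere was near (6.7, 0.8) before and (7.7, 3.2) after, so it travelled √(1.0² + 2.4²) ≈ 2.6 units.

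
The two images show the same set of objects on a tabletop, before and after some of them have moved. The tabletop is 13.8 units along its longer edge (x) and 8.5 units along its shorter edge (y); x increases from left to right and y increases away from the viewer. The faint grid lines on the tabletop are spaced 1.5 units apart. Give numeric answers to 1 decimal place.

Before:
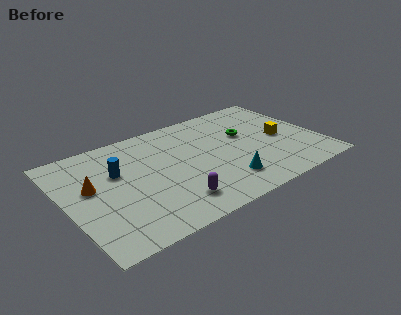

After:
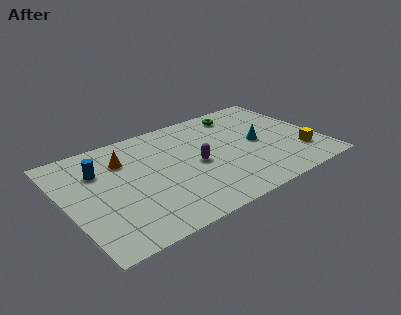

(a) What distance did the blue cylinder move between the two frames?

1.1

From (2.9, 5.4) to (2.0, 6.0), the blue cylinder covered √(0.9² + 0.6²) ≈ 1.1 units.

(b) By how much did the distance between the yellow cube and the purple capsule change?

-1.1

The distance was about 6.9 in the first image and 5.8 in the second, so they moved 1.1 units closer together.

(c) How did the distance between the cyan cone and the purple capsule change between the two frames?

+0.6

The distance was about 2.9 in the first image and 3.5 in the second, so they moved 0.6 units further apart.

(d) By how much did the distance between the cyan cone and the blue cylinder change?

+2.3

They were about 6.4 units apart before and 8.7 after — 2.3 units further apart.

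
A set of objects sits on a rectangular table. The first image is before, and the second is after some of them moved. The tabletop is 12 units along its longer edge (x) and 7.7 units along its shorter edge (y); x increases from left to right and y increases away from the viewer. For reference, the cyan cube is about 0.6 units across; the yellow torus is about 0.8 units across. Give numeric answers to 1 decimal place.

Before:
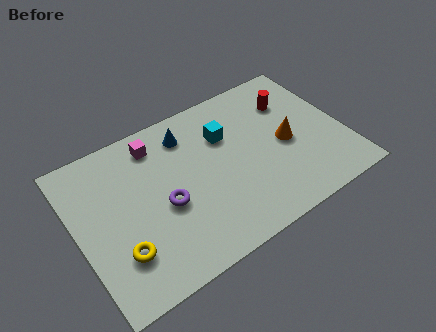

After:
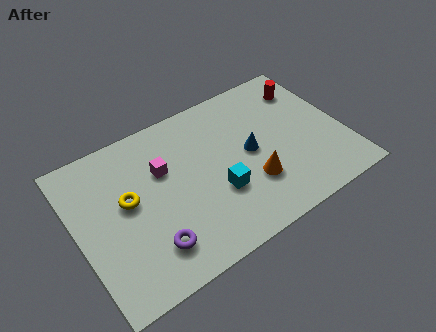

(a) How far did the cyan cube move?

2.7

The cyan cube was near (6.9, 5.3) before and (6.1, 2.7) after, so it travelled √(0.8² + 2.6²) ≈ 2.7 units.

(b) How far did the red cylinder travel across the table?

0.9

From (10.0, 5.6) to (10.8, 6.0), the red cylinder covered √(0.8² + 0.4²) ≈ 0.9 units.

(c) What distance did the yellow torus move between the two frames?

2.3

From (1.6, 2.1) to (2.3, 4.3), the yellow torus covered √(0.7² + 2.2²) ≈ 2.3 units.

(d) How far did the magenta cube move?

1.4

The magenta cube moved from about (3.9, 6.4) to (4.0, 5.0), a distance of √(0.1² + 1.4²) ≈ 1.4.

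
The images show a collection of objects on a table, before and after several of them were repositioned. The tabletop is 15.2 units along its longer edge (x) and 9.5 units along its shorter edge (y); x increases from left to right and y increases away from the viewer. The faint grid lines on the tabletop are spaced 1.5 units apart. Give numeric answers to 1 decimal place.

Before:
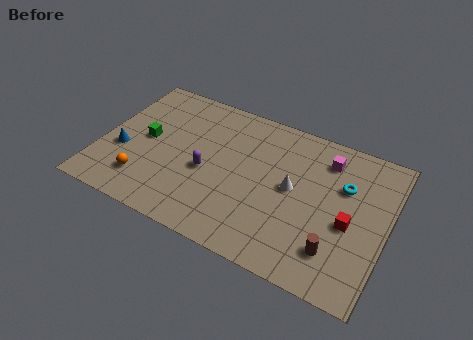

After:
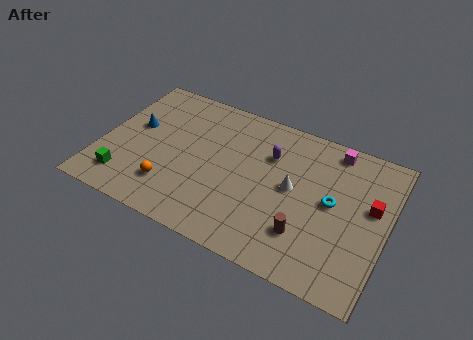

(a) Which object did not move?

the white cone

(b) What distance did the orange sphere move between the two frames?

1.4

From (2.6, 2.1) to (4.0, 2.3), the orange sphere covered √(1.4² + 0.2²) ≈ 1.4 units.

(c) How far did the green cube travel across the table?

3.2

The green cube was near (2.3, 4.9) before and (1.6, 1.8) after, so it travelled √(0.7² + 3.1²) ≈ 3.2 units.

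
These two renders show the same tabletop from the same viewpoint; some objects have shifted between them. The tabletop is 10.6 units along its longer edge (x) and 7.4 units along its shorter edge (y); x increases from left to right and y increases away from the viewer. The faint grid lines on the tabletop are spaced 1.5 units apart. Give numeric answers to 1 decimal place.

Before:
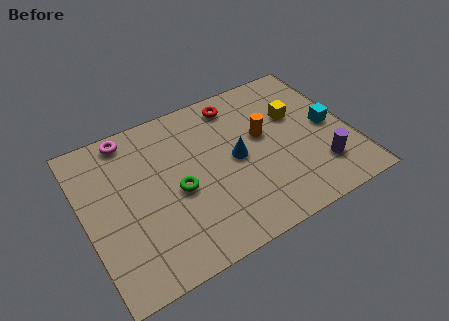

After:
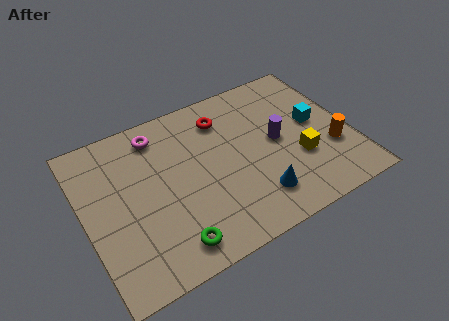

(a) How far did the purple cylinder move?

2.4

From (9.1, 1.8) to (7.7, 3.8), the purple cylinder covered √(1.4² + 2.0²) ≈ 2.4 units.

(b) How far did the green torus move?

2.3

The green torus was near (3.6, 3.3) before and (3.0, 1.1) after, so it travelled √(0.6² + 2.2²) ≈ 2.3 units.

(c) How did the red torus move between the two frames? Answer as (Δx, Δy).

(-0.6, -0.5)

The red torus was at about (6.4, 6.3) and moved to about (5.8, 5.8).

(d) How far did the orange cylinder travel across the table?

3.1

The orange cylinder was near (7.2, 4.3) before and (9.7, 2.5) after, so it travelled √(2.5² + 1.8²) ≈ 3.1 units.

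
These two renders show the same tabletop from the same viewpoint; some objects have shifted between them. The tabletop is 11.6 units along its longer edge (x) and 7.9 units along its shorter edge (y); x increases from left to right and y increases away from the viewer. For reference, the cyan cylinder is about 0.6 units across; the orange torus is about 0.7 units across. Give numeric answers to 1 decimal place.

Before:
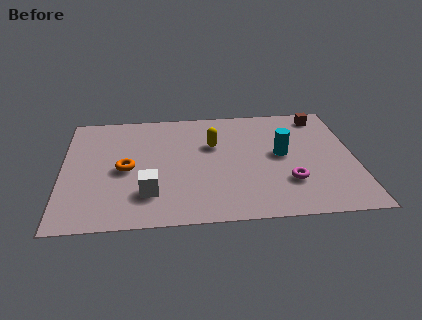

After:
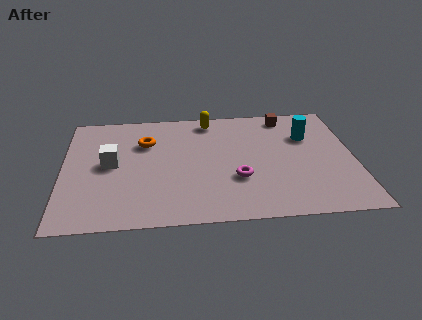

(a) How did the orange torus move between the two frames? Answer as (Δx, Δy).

(0.8, 1.8)

From the two frames, the orange torus sits at roughly (2.5, 3.7) before and (3.3, 5.5) after.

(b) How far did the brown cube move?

1.4

The brown cube moved from about (10.4, 6.8) to (9.0, 6.9), a distance of √(1.4² + 0.1²) ≈ 1.4.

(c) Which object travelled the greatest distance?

the white cube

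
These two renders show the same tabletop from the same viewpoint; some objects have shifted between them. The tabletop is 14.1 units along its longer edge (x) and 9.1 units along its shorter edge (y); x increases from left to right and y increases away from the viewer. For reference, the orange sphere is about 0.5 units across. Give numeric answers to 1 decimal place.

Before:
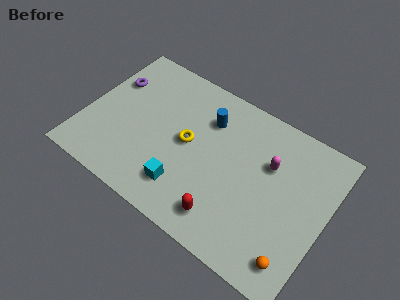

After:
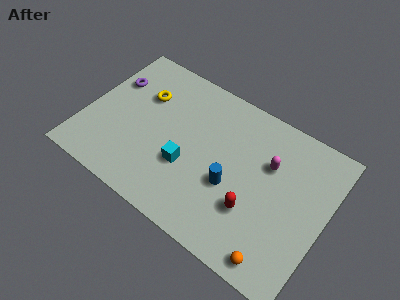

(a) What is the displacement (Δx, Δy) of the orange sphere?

(-0.9, -0.5)

From the two frames, the orange sphere sits at roughly (12.9, 1.5) before and (12.0, 1.0) after.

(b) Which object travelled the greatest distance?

the blue cylinder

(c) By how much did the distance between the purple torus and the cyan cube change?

-0.8

The distance was about 6.7 in the first image and 5.9 in the second, so they moved 0.8 units closer together.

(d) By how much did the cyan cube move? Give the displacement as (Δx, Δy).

(-0.1, 1.3)

The cyan cube was at about (6.3, 2.0) and moved to about (6.2, 3.3).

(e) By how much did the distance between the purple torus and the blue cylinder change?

+2.4

They were about 5.7 units apart before and 8.1 after — 2.4 units further apart.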